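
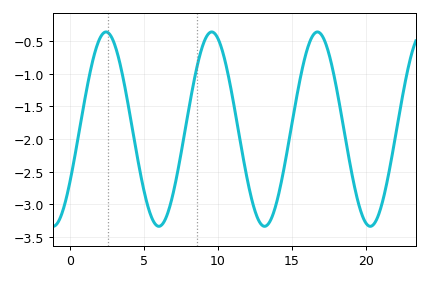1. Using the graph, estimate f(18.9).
-2.35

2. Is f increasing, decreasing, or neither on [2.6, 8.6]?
neither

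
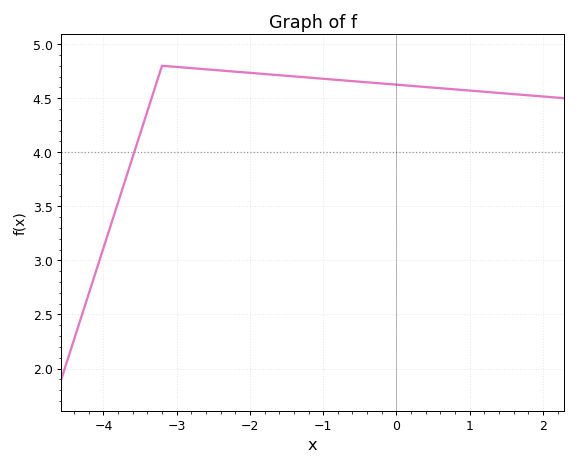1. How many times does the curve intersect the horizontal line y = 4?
1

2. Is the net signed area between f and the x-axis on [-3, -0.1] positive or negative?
positive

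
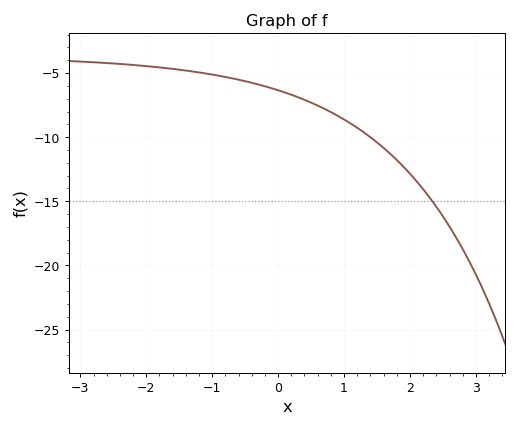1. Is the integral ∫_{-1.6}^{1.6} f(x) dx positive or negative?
negative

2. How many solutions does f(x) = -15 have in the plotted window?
1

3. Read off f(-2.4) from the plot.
-4.29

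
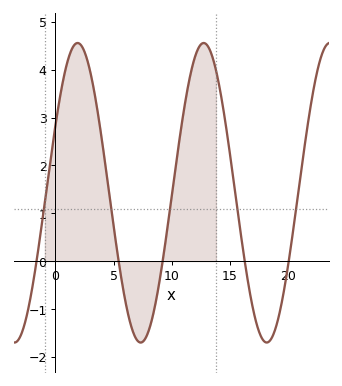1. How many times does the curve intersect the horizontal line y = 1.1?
5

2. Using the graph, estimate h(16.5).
-0.4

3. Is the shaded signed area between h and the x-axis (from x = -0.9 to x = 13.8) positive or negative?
positive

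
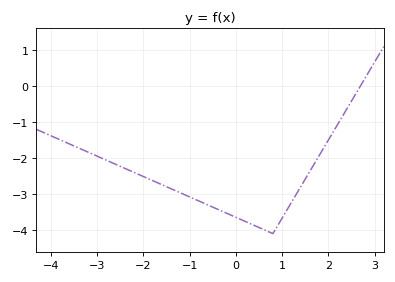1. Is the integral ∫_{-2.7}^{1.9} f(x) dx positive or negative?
negative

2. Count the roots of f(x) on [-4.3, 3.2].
1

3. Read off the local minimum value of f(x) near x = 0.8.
-4.1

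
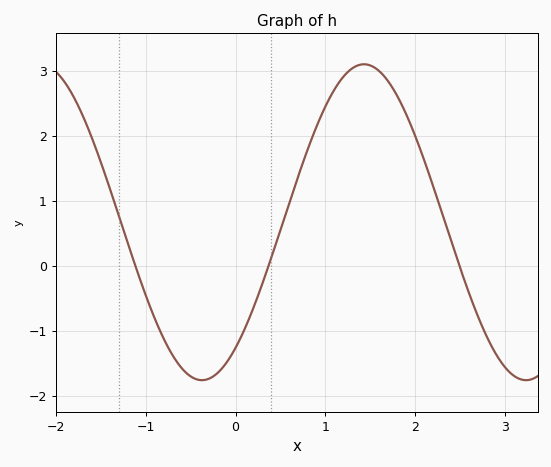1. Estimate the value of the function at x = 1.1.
2.7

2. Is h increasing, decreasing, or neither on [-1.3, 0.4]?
neither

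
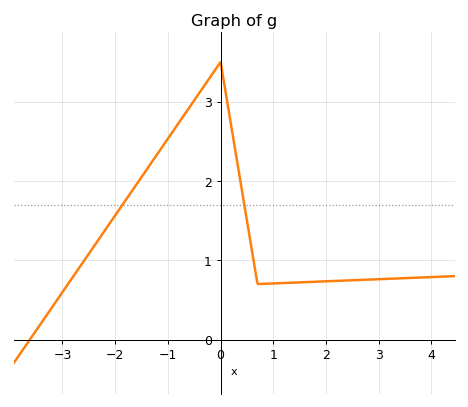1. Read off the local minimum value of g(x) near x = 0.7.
0.7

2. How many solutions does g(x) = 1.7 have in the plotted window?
2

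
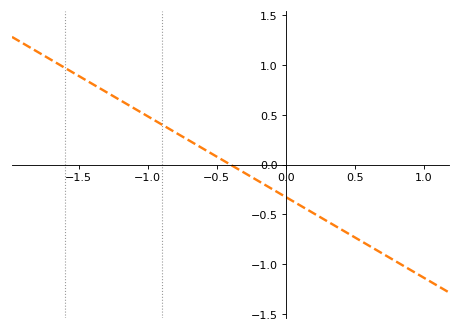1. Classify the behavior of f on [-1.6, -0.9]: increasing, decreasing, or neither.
decreasing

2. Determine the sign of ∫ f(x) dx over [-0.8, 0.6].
negative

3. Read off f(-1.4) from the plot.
0.81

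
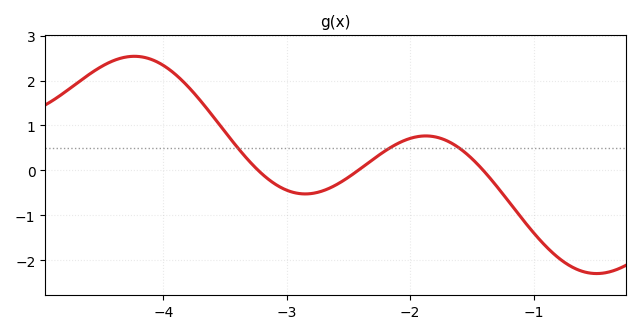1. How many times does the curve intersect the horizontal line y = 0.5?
3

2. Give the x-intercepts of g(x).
-3.2, -2.4, -1.4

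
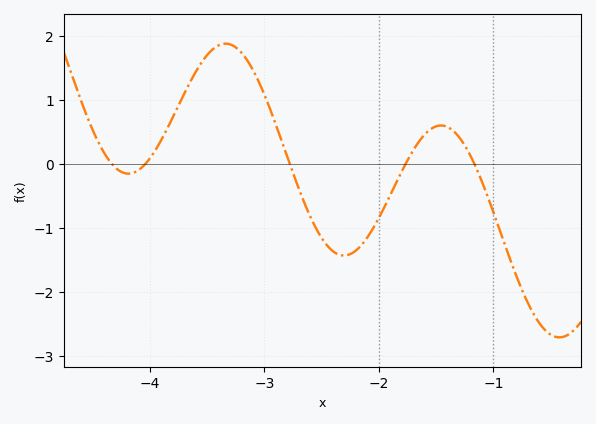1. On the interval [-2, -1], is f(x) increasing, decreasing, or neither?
neither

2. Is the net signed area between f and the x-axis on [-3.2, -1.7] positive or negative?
negative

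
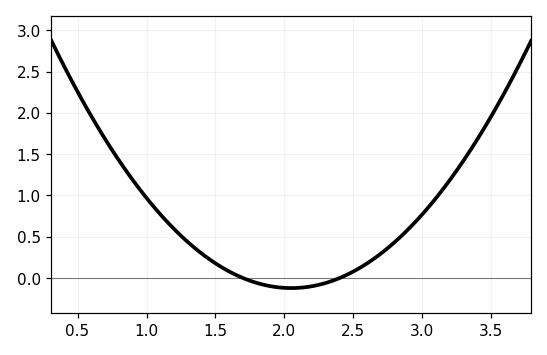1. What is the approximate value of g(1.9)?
-0.099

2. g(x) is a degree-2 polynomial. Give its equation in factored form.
y = 0.99(x - 1.7)(x - 2.4)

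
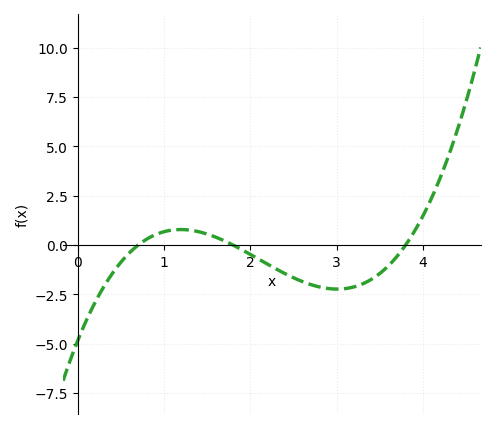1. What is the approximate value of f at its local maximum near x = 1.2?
0.788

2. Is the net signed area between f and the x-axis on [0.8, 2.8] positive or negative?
negative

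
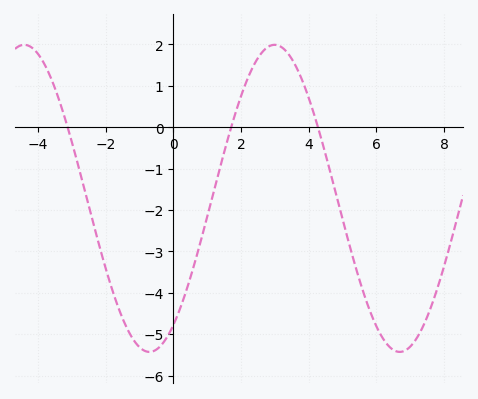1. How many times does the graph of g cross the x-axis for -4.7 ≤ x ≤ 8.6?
3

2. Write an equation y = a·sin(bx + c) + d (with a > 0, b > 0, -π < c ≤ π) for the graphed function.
y = 3.71sin(0.85x - 0.972) - 1.72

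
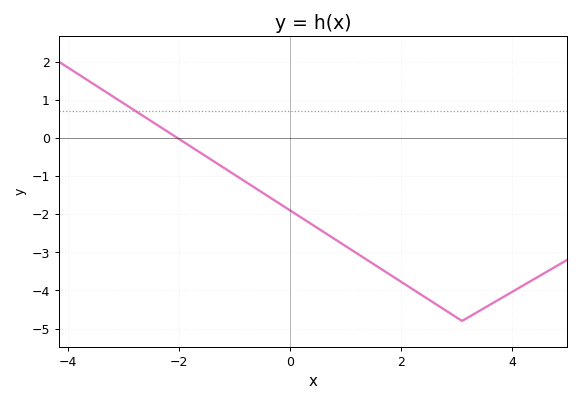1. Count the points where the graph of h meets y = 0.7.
1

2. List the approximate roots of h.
-2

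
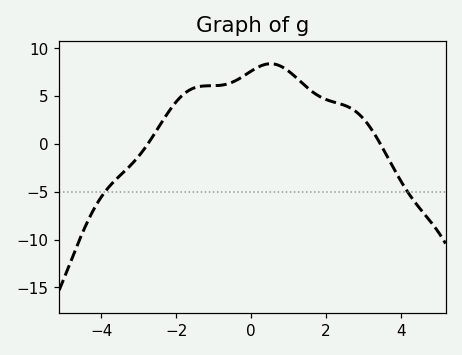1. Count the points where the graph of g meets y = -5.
2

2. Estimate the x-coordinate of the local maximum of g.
0.6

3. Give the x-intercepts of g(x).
-2.8, 3.4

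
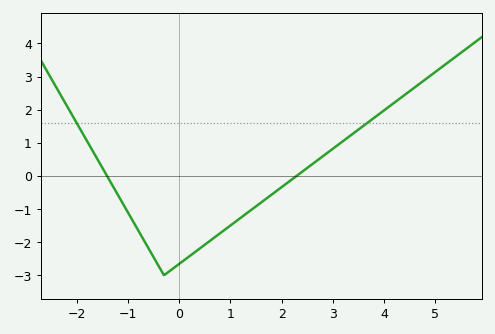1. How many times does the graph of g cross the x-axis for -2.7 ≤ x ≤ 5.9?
2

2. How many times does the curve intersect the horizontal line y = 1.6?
2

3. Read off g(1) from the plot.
-1.5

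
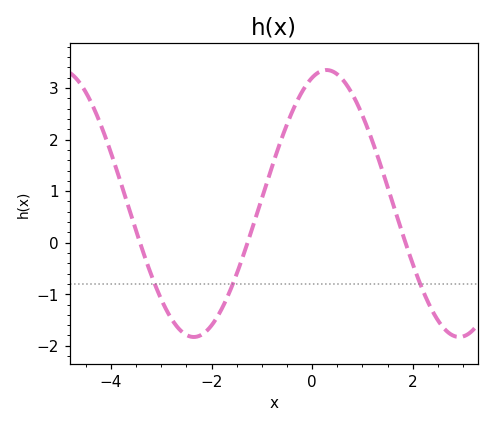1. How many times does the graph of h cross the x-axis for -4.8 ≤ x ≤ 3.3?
3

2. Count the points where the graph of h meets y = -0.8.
3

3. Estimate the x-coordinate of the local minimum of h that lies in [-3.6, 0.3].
-2.35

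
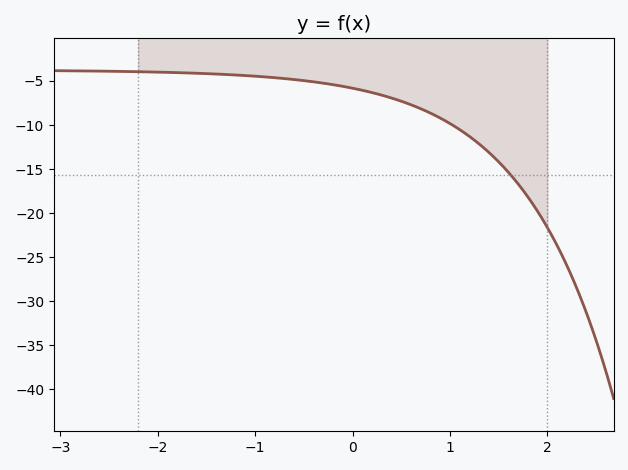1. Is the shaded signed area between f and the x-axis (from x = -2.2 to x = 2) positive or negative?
negative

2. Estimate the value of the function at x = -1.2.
-4.5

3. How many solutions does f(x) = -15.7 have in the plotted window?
1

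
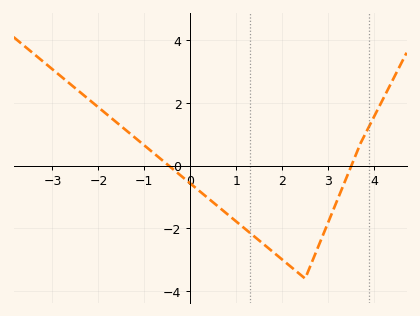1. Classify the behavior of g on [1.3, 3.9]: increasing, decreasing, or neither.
neither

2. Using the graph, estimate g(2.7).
-2.8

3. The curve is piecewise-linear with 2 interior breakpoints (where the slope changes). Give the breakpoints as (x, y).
(2.5, -3.6); (3.7, 0.7)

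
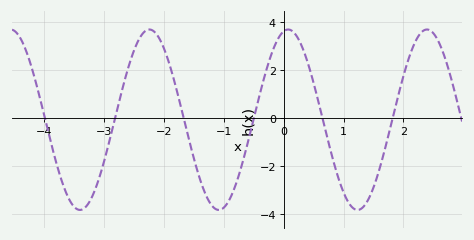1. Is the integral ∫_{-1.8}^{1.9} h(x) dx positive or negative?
negative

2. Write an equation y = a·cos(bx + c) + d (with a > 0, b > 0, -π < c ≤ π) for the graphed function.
y = 3.76cos(2.71x - 0.202) - 0.06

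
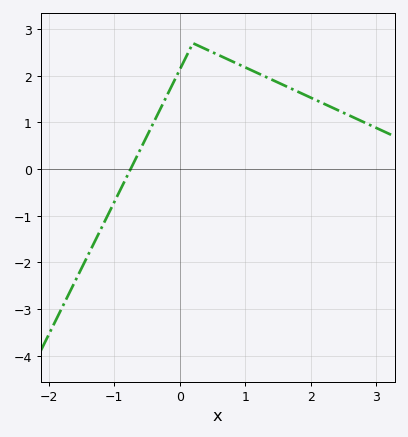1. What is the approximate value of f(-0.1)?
1.85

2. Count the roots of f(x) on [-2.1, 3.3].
1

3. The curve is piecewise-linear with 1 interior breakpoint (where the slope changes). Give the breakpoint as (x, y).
(0.2, 2.7)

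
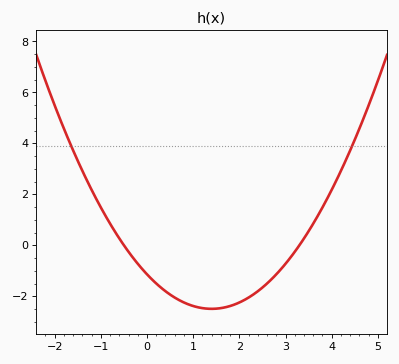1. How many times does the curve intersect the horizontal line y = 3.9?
2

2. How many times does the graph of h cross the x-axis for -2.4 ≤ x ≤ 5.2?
2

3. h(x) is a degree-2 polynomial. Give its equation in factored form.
y = 0.69(x + 0.5)(x - 3.3)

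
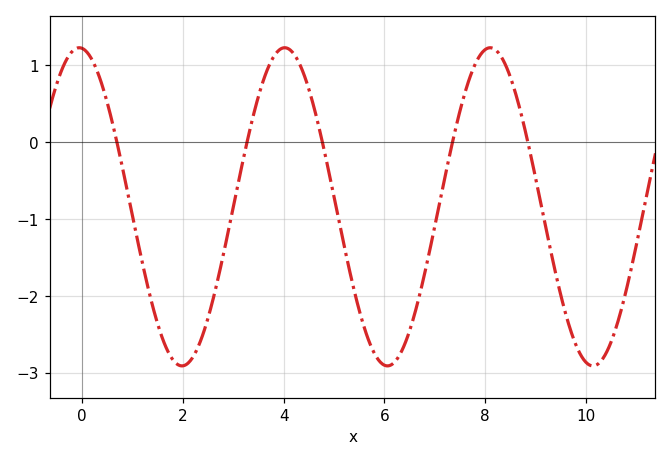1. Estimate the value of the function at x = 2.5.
-2.3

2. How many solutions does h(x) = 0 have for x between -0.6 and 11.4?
5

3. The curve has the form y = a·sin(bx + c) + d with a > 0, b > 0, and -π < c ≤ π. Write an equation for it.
y = 2.07sin(1.5x + 1.7) - 0.84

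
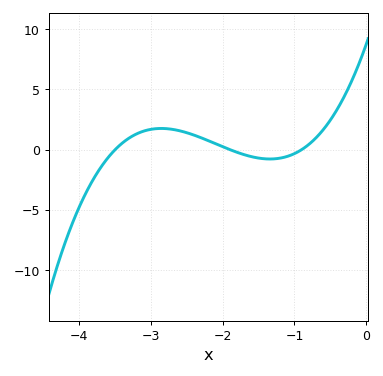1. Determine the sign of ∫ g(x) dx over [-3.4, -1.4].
positive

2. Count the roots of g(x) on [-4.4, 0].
3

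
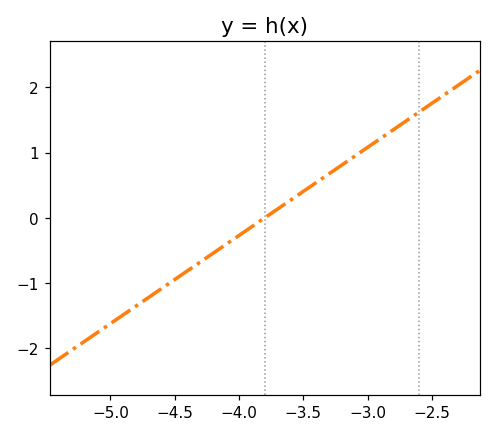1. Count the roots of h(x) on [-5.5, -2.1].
1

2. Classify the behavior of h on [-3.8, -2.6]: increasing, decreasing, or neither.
increasing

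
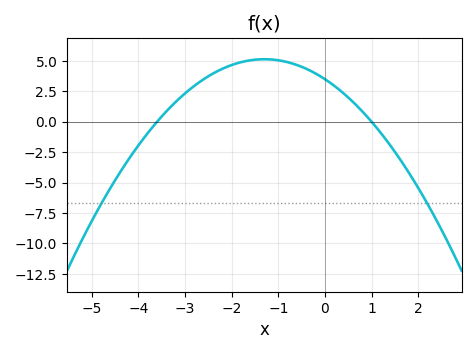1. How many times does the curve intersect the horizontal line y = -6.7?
2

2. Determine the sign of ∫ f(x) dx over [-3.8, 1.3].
positive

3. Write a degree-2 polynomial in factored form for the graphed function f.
y = -0.97(x + 3.6)(x - 1)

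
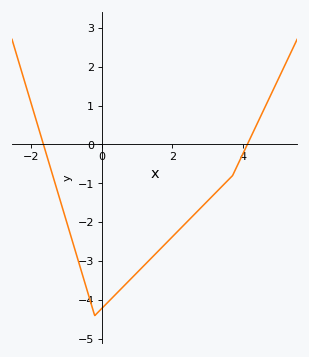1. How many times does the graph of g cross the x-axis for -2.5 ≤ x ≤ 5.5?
2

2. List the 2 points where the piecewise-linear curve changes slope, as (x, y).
(-0.2, -4.4); (3.7, -0.8)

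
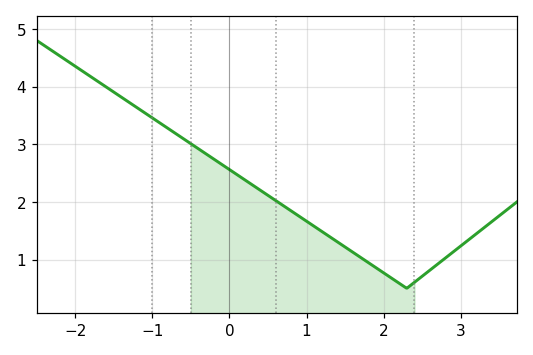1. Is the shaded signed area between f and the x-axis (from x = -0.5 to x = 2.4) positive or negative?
positive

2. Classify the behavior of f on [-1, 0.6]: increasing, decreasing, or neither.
decreasing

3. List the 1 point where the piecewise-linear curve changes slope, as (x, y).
(2.3, 0.5)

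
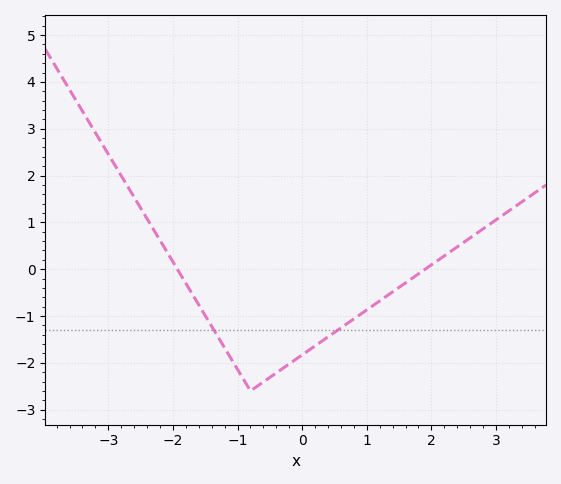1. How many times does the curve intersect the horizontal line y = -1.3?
2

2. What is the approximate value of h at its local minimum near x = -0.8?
-2.6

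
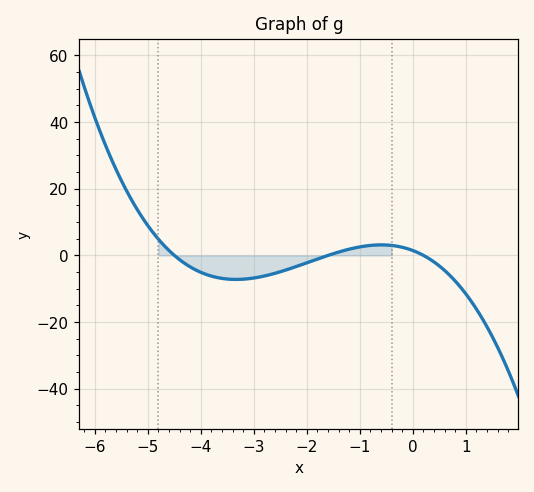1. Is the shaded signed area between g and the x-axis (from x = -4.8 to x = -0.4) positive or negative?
negative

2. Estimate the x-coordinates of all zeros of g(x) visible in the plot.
-4.4, -1.6, 0.2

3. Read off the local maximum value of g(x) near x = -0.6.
4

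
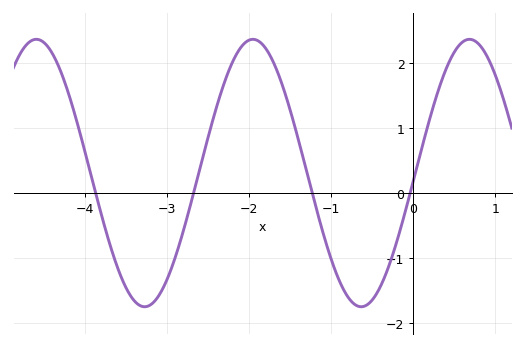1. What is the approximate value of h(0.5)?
2.2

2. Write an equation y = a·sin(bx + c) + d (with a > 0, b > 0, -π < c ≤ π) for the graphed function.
y = 2.06sin(2.4x - 0.06) + 0.31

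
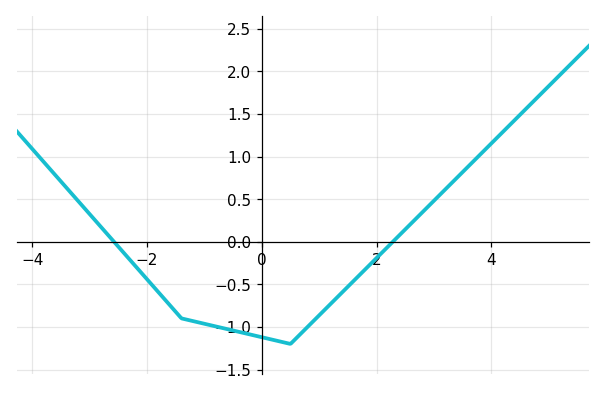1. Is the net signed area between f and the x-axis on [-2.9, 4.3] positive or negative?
negative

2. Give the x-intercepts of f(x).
-2.58, 2.28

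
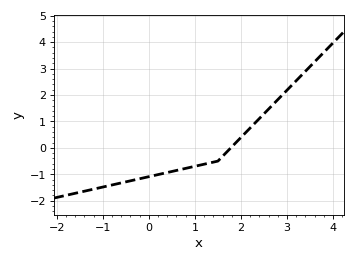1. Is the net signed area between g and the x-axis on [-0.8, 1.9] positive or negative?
negative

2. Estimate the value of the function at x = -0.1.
-1.13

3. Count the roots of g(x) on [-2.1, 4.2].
1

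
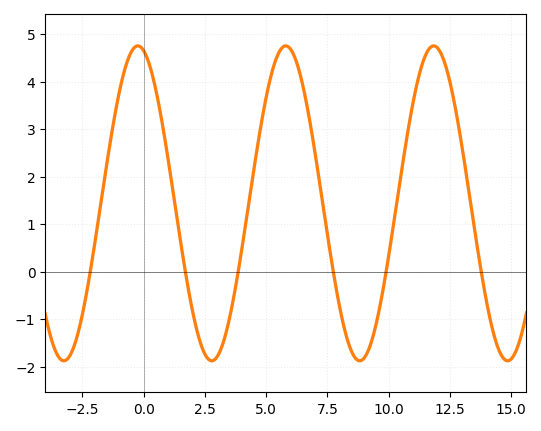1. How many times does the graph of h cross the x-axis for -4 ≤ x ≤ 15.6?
6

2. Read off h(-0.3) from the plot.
4.74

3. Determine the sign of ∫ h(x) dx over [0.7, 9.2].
positive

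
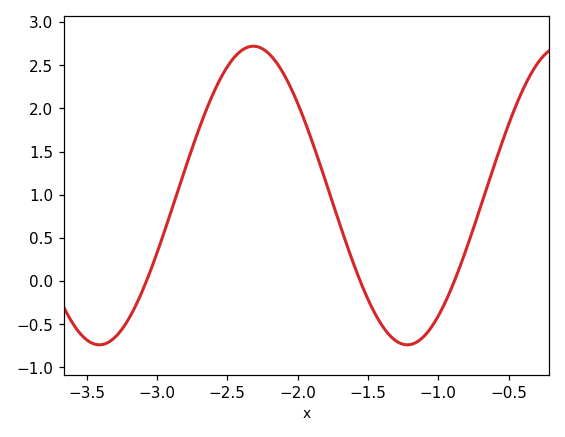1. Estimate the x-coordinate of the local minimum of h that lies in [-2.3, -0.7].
-1.22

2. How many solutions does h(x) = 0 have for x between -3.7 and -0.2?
3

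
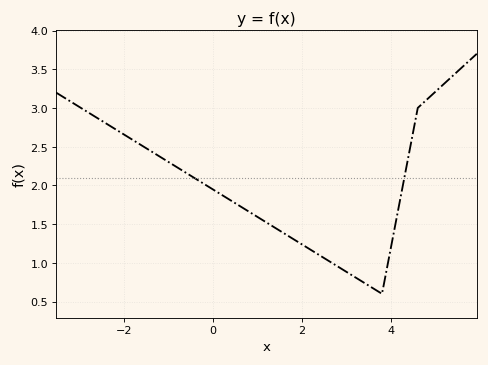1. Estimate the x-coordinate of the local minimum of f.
3.8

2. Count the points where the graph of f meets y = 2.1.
2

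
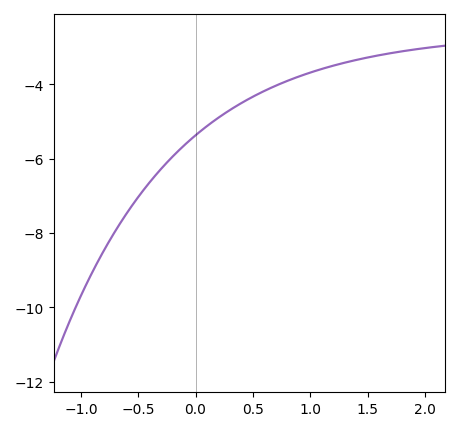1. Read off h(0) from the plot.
-5.37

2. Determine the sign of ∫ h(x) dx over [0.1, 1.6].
negative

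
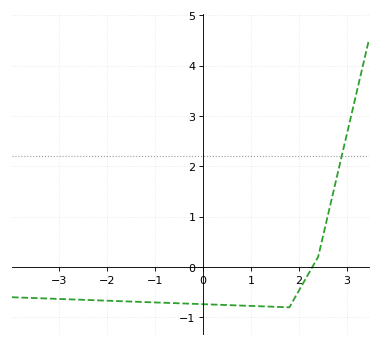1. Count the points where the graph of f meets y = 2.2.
1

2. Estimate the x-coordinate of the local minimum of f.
1.8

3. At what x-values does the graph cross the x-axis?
2.3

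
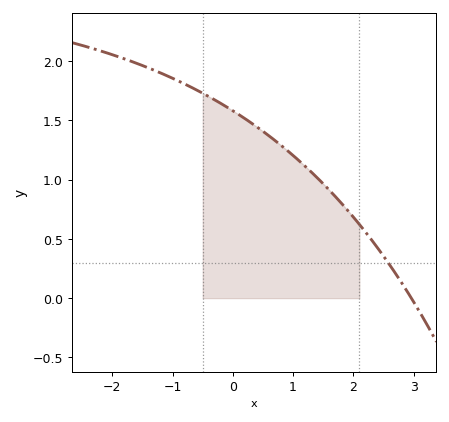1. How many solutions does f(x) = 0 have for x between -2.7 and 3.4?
1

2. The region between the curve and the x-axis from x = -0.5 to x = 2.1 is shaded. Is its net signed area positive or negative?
positive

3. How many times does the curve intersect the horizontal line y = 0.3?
1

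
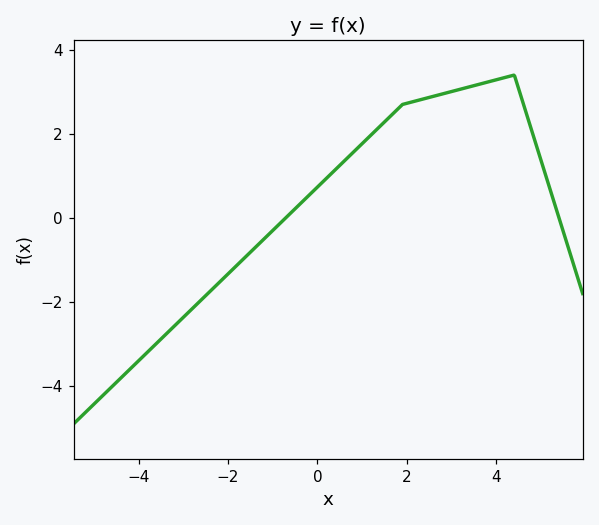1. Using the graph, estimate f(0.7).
1.4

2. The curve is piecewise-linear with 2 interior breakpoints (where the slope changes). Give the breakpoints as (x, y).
(1.9, 2.7); (4.4, 3.4)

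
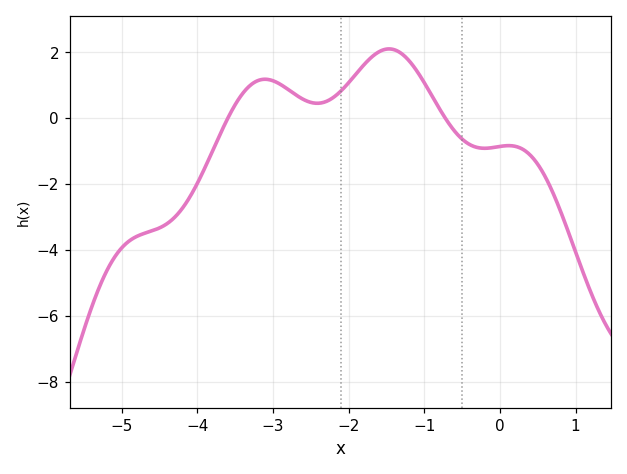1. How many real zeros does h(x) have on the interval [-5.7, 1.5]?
2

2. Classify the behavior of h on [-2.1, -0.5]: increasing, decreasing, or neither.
neither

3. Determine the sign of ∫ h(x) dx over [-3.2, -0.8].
positive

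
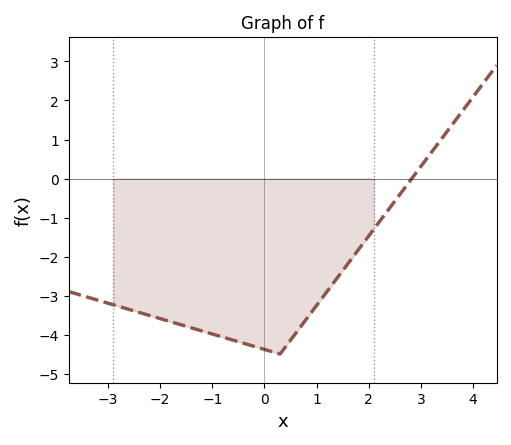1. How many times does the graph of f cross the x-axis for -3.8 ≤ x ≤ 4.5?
1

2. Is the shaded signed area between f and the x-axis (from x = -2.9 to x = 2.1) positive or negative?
negative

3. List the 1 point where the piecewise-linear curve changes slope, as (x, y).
(0.3, -4.5)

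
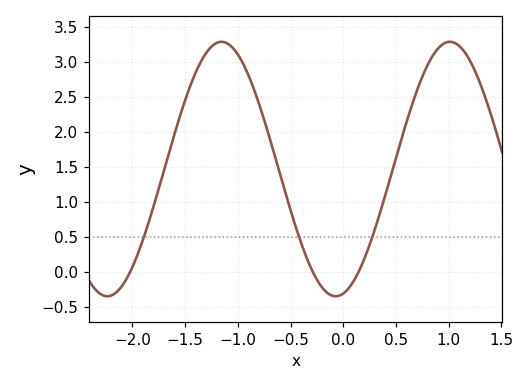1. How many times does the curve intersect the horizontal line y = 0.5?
3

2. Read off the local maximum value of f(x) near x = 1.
3.29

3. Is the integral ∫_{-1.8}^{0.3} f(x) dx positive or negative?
positive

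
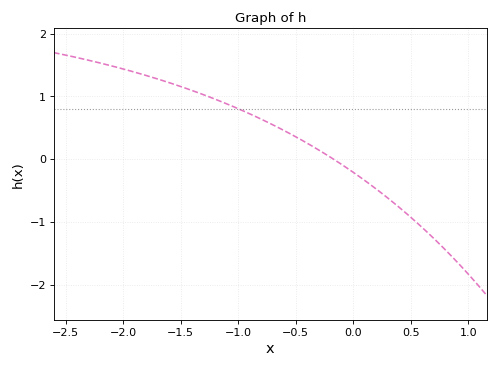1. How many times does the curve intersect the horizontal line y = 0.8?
1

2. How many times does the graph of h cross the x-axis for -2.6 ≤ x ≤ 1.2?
1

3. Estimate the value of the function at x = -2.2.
1.5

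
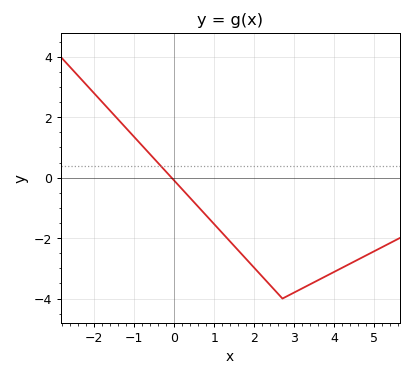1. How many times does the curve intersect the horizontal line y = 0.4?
1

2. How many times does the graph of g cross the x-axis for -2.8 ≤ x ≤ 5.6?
1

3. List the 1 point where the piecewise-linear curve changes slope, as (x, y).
(2.7, -4)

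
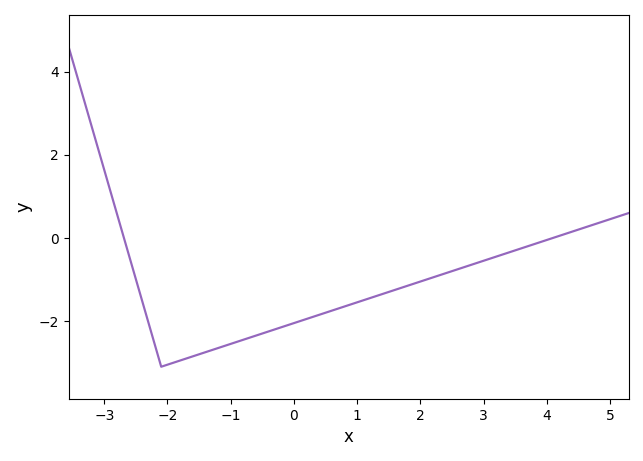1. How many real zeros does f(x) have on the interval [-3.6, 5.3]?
2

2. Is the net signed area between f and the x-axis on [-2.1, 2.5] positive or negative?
negative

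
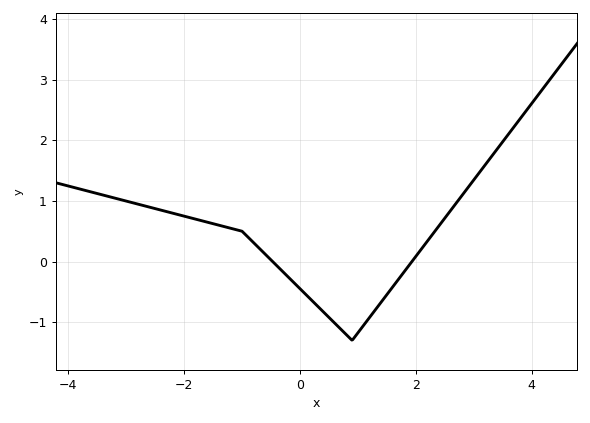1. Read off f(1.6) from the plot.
-0.4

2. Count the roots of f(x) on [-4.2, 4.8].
2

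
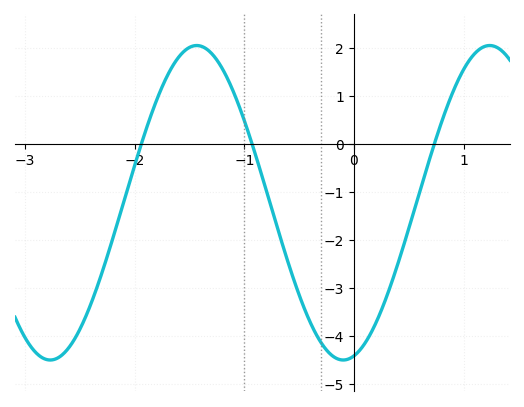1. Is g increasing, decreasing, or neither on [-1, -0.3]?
decreasing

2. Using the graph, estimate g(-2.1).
-1.21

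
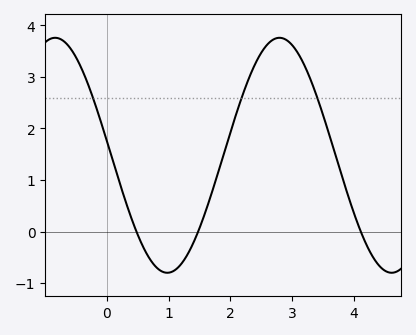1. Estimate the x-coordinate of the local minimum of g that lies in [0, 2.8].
1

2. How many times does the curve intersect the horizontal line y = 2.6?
3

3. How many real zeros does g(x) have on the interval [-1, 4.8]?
3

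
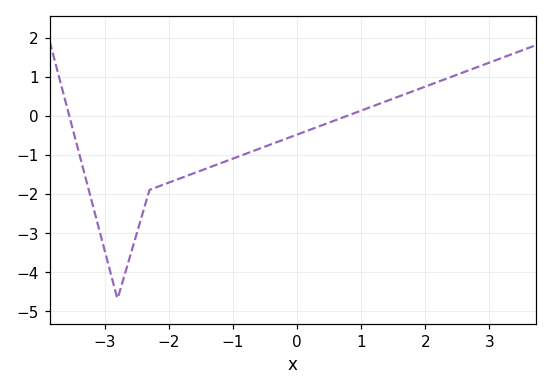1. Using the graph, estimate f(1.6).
0.5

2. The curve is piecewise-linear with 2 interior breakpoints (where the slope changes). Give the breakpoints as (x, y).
(-2.8, -4.7); (-2.3, -1.9)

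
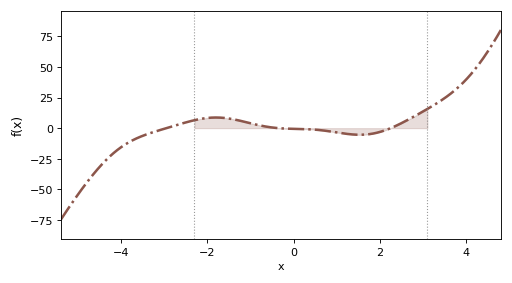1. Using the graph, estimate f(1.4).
-6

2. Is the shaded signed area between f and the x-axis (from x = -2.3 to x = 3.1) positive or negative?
positive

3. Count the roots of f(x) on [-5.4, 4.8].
3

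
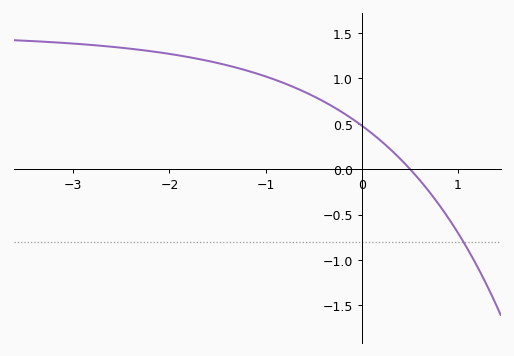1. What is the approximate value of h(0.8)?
-0.4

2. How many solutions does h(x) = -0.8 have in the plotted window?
1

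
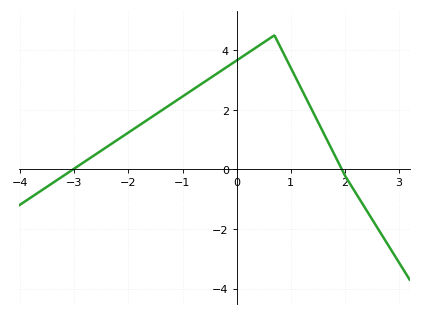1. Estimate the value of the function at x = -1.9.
1.36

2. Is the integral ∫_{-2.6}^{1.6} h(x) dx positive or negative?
positive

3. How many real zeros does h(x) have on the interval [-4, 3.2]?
2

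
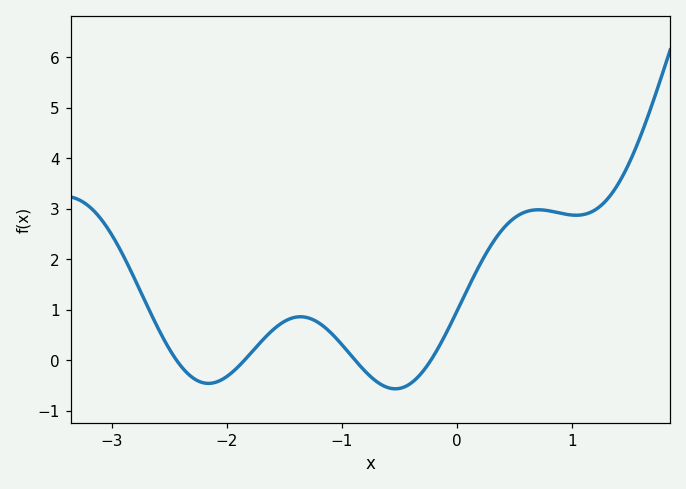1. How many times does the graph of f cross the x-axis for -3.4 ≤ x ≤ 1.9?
4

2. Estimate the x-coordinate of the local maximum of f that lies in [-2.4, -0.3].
-1.4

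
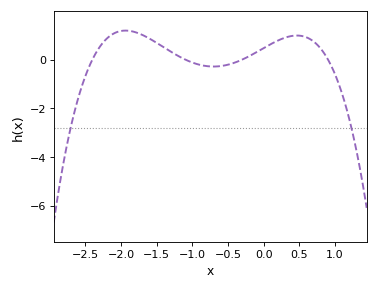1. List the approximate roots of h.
-2.4, -1.1, -0.3, 0.9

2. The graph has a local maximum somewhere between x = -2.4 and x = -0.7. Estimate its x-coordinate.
-1.9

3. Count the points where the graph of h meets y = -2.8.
2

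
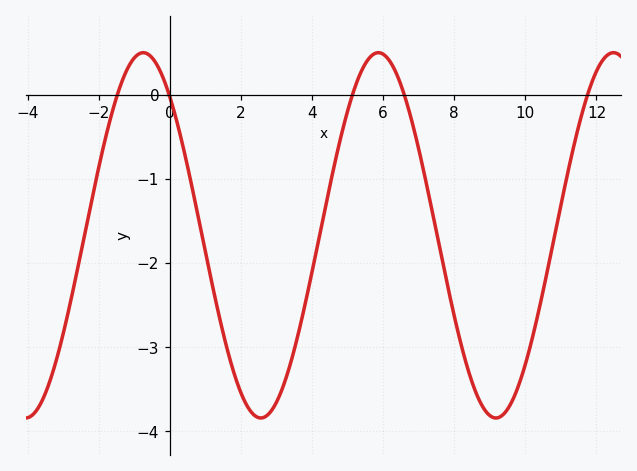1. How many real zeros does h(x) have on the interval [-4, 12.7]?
5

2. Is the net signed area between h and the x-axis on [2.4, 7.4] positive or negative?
negative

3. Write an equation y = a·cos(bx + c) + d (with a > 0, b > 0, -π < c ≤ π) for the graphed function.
y = 2.17cos(0.95x + 0.712) - 1.67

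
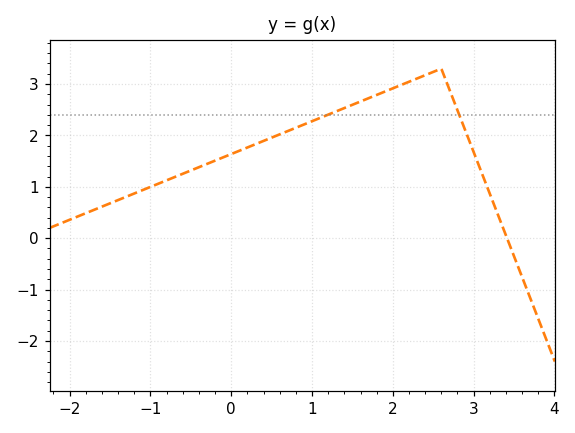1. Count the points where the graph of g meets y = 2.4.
2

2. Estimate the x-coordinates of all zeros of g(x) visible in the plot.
3.4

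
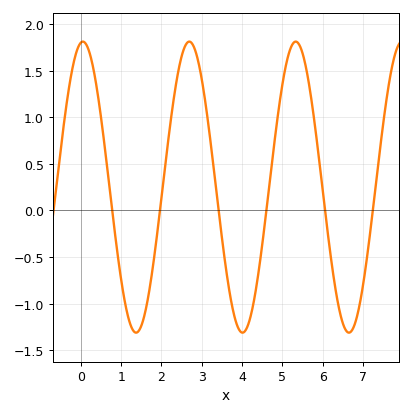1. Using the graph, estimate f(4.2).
-1.15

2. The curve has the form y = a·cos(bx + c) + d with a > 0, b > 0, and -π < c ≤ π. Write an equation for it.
y = 1.56cos(2.4x - 0.12) + 0.25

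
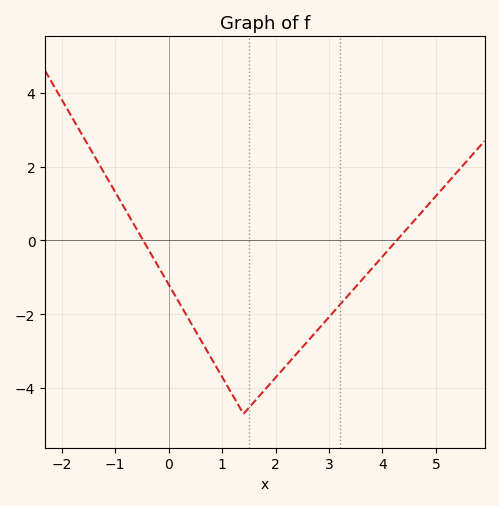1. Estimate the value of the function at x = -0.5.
0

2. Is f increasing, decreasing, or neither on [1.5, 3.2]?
increasing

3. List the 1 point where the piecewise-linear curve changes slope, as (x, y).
(1.4, -4.7)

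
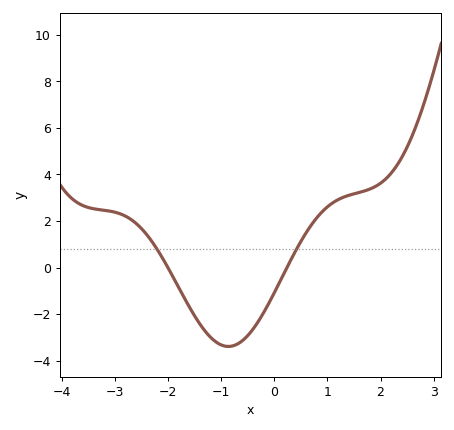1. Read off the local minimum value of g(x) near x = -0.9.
-3.4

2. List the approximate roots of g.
-2, 0.2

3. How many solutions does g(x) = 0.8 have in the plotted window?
2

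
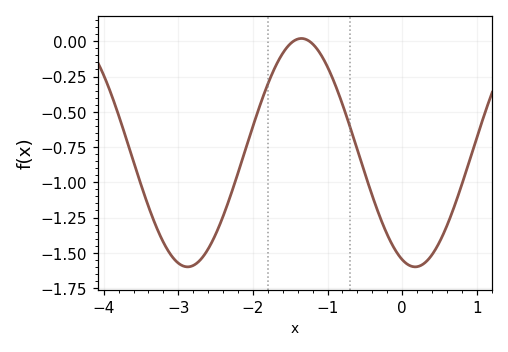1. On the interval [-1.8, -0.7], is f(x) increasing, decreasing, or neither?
neither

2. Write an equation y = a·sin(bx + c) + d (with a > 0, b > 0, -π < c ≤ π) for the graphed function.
y = 0.81sin(2.06x - 1.93) - 0.79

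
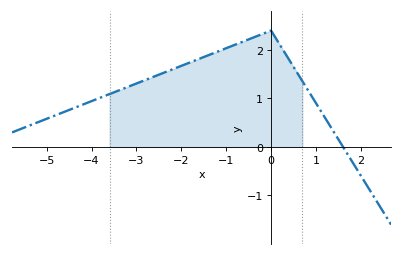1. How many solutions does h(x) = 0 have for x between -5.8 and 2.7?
1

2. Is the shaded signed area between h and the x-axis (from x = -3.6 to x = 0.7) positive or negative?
positive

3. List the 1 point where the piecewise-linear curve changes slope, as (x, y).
(0, 2.4)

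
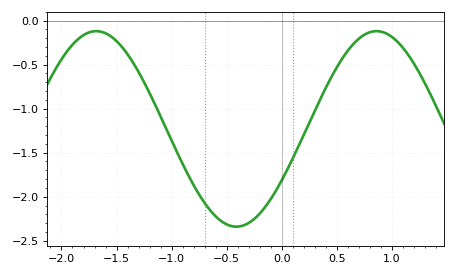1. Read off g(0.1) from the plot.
-1.55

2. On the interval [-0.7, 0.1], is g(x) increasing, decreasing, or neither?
neither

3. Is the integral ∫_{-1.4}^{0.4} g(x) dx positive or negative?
negative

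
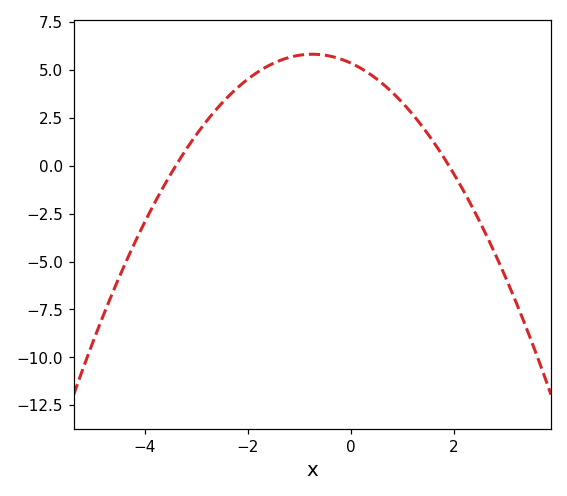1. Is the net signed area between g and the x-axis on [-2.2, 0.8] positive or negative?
positive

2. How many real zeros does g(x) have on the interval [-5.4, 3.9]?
2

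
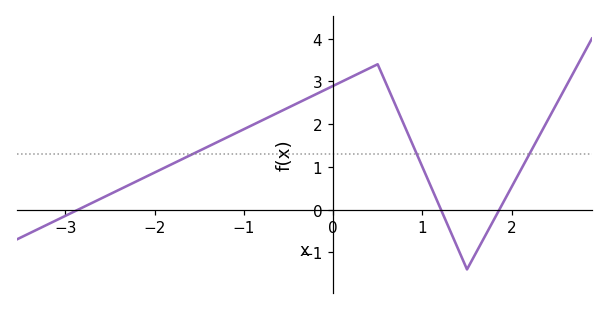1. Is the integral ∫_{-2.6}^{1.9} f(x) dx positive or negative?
positive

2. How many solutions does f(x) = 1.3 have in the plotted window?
3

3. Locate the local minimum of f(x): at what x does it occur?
1.5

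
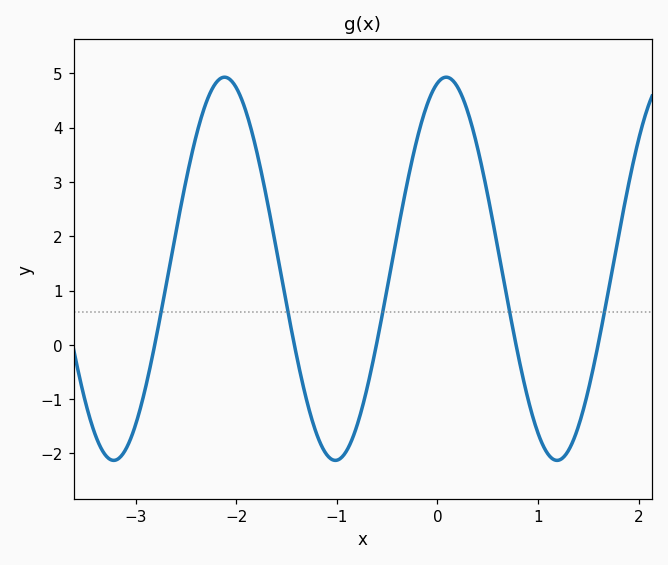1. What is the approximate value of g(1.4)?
-1.5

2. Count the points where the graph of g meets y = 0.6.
5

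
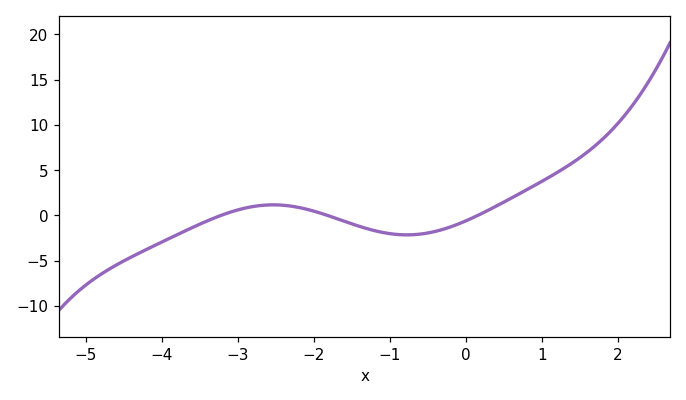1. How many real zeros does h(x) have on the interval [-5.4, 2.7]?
3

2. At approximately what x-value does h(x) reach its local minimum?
-0.776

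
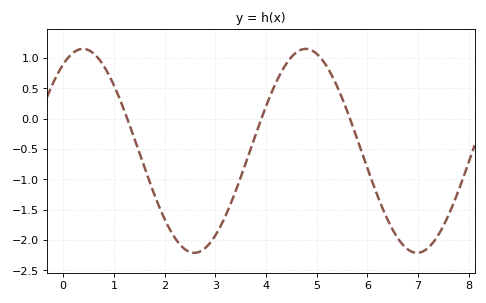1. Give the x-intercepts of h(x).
1.27, 3.91, 5.66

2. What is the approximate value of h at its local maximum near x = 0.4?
1.15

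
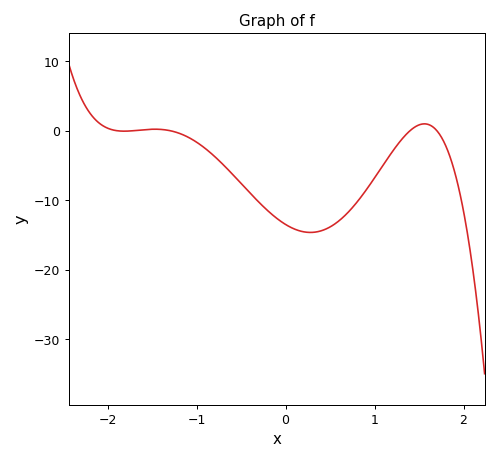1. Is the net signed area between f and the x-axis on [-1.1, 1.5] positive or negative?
negative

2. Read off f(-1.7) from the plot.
0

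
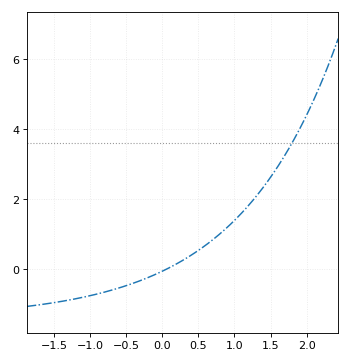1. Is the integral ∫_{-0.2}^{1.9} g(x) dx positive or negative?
positive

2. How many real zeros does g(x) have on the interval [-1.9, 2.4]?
1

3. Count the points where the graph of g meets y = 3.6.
1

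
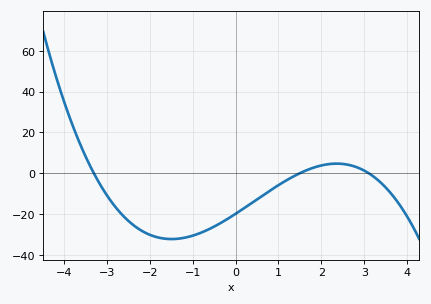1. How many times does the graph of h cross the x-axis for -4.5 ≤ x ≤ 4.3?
3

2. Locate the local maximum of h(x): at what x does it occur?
2.4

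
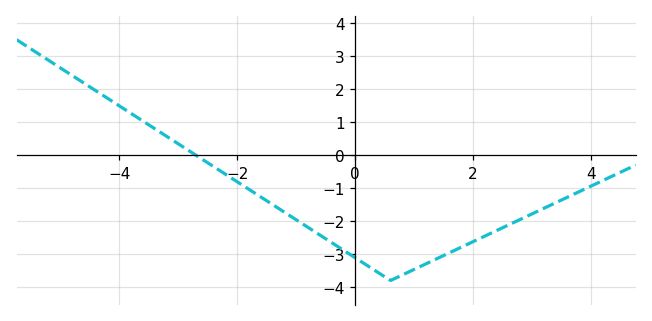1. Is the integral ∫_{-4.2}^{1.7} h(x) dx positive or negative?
negative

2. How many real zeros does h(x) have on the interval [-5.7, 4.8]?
1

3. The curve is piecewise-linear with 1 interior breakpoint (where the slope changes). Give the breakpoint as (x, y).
(0.6, -3.8)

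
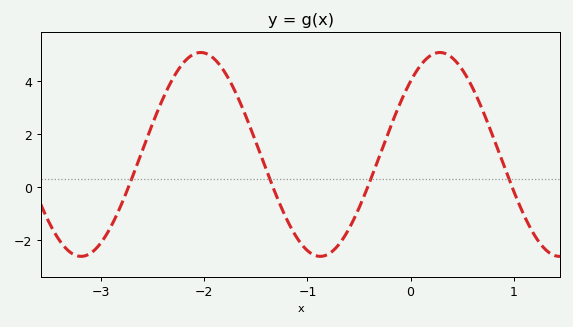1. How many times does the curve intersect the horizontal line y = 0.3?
4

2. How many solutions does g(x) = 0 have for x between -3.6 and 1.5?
4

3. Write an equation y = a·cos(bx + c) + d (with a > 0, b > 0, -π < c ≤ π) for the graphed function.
y = 3.85cos(2.71x - 0.77) + 1.22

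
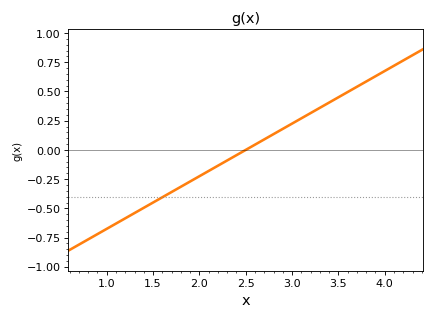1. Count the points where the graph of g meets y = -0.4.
1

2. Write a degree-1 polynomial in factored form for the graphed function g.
y = 0.45(x - 2.5)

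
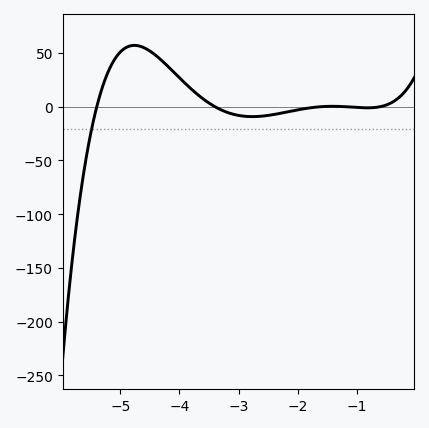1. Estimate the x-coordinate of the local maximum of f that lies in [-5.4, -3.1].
-4.8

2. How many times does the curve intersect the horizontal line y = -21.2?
1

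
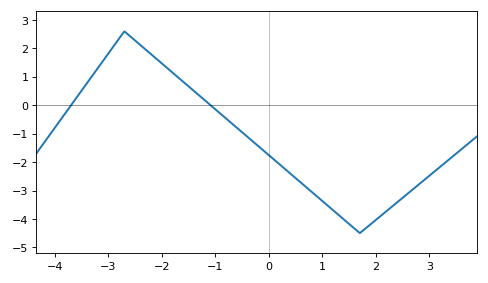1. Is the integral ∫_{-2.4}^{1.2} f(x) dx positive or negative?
negative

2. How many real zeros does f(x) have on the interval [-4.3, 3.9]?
2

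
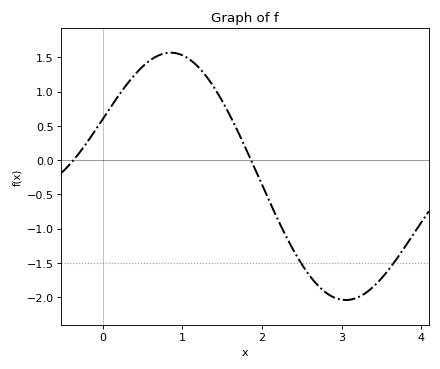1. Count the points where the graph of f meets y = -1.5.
2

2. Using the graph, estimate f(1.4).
1.05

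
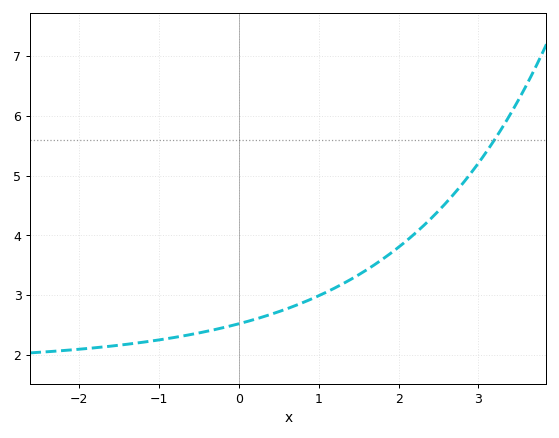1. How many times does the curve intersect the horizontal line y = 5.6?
1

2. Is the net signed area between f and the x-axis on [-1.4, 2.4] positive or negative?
positive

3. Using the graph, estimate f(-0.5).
2.37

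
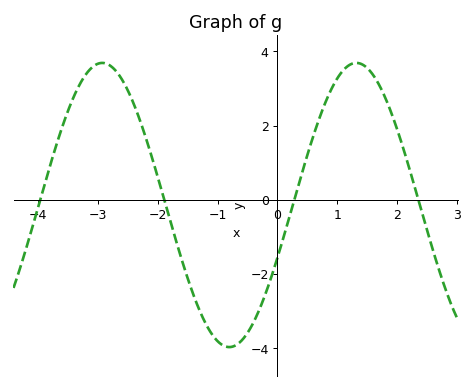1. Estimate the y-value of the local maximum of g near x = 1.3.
3.6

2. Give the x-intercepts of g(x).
-4, -1.9, 0.3, 2.4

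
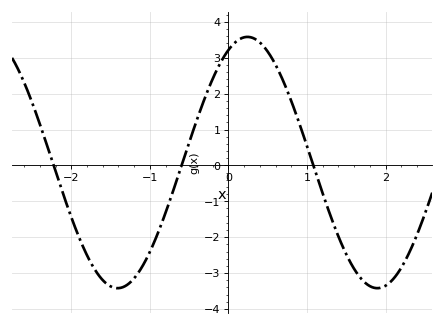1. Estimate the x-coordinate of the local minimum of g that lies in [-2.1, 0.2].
-1.4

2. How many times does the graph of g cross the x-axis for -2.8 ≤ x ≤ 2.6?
3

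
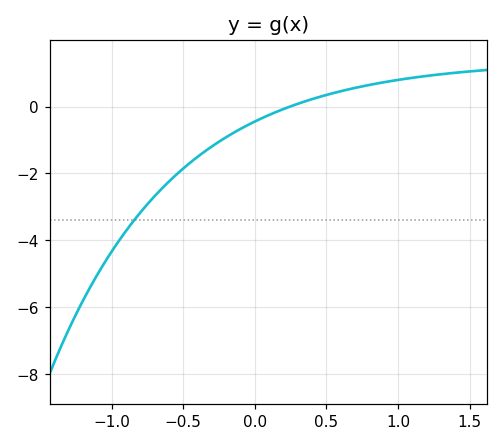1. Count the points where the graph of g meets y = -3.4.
1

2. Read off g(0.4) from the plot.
0.22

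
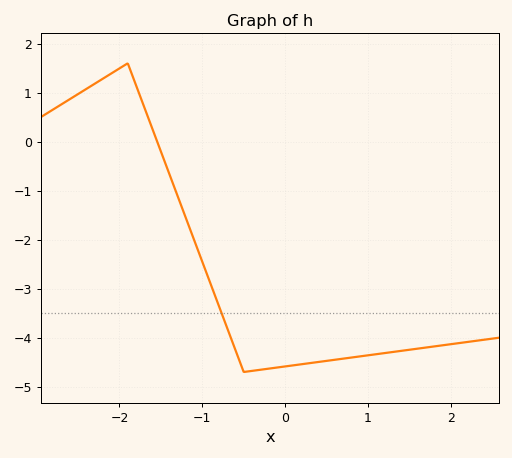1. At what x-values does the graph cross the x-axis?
-1.54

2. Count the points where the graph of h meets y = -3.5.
1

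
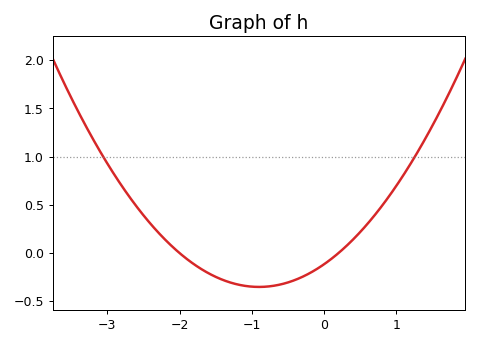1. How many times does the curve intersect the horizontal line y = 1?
2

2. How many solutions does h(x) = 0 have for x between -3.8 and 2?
2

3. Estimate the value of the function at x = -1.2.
-0.325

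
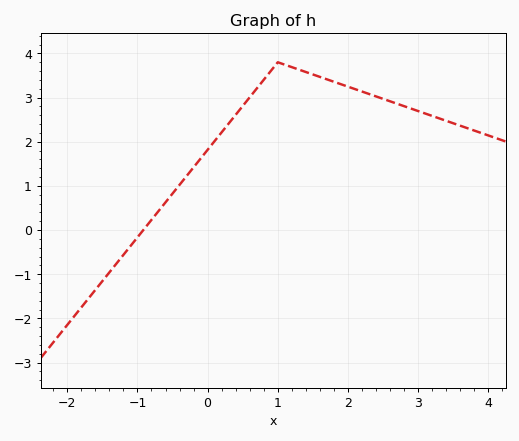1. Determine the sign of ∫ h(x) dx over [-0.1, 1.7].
positive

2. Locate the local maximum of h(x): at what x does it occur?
0.999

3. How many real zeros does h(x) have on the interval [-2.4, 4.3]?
1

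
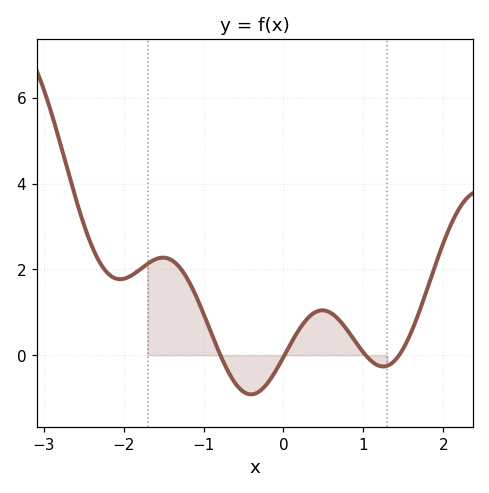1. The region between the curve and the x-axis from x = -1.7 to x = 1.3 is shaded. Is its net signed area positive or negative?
positive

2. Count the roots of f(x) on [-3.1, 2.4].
4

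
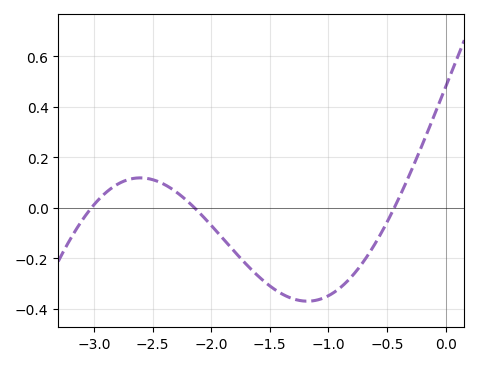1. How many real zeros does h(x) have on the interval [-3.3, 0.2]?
3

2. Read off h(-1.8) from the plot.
-0.18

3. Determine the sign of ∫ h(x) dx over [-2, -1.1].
negative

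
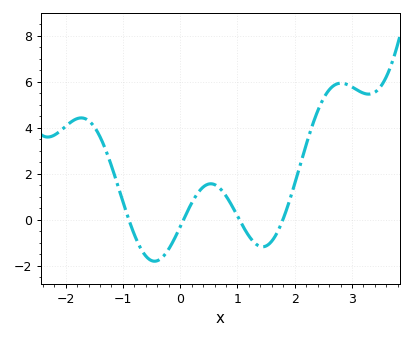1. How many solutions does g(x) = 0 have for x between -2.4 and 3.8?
4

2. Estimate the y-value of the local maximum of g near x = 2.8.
6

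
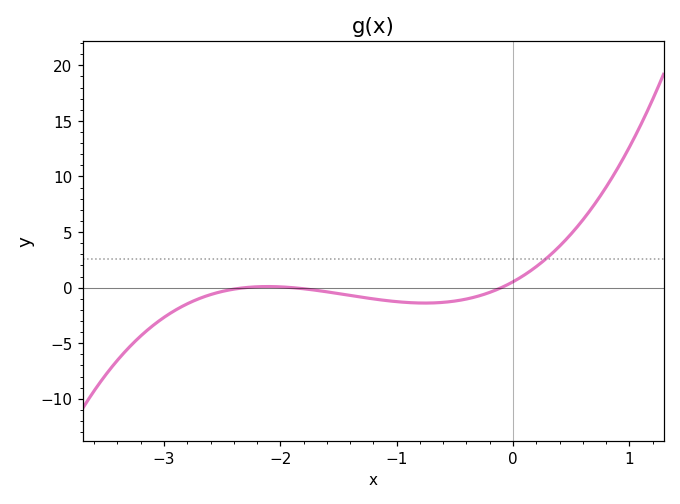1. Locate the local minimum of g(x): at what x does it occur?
-0.756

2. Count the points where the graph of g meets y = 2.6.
1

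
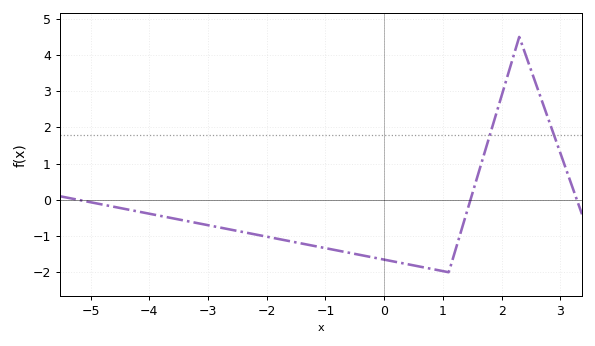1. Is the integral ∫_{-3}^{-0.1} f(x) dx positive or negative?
negative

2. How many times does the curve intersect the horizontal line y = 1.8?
2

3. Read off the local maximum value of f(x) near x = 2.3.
4.5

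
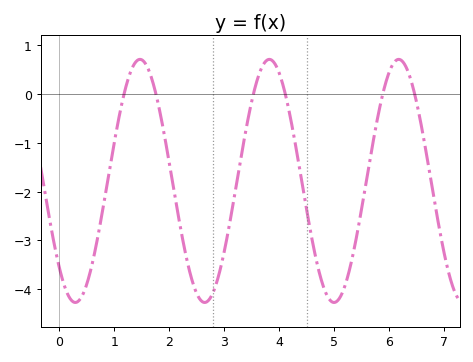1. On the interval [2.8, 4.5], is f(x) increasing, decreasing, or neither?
neither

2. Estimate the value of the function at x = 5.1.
-4.17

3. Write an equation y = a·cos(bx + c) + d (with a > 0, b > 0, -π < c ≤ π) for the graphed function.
y = 2.49cos(2.67x + 2.37) - 1.78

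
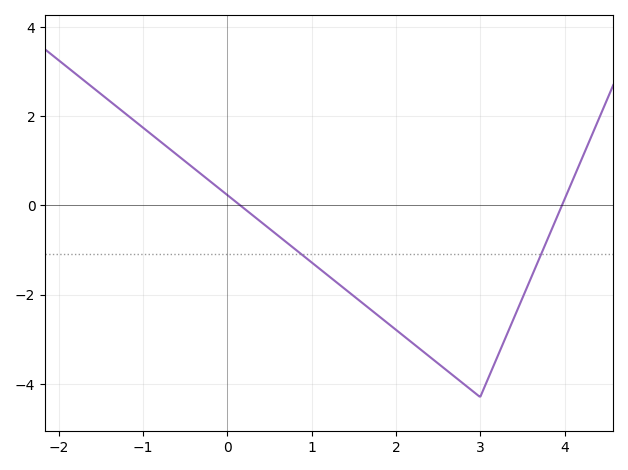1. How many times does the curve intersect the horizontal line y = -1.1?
2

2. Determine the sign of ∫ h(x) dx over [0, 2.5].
negative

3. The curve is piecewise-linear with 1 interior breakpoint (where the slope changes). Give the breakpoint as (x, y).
(3, -4.3)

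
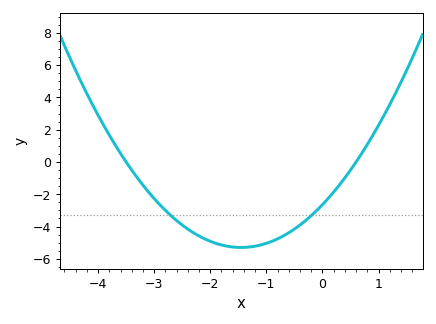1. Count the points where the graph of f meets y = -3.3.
2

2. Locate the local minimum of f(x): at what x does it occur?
-1.5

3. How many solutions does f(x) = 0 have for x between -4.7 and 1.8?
2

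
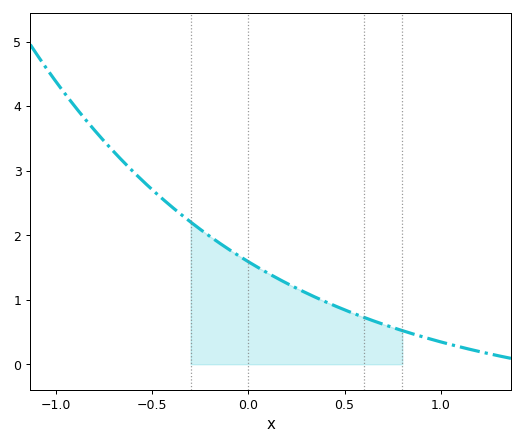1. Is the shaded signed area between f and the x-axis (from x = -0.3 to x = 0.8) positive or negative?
positive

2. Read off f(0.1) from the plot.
1.42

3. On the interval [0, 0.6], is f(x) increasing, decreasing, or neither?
decreasing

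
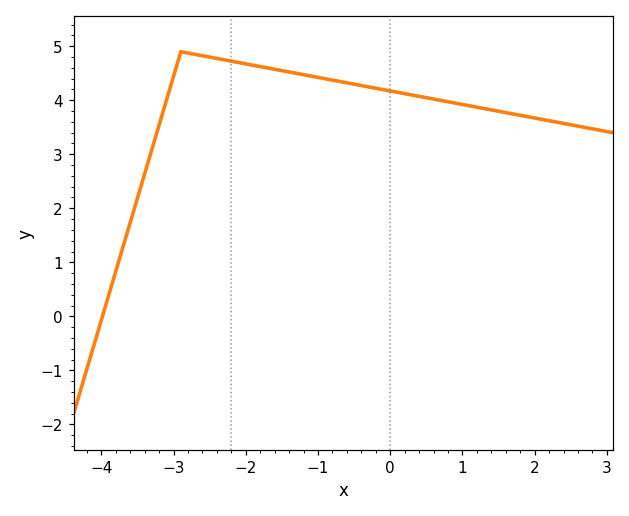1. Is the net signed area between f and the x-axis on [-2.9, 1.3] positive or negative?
positive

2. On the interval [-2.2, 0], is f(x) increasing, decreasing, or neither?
decreasing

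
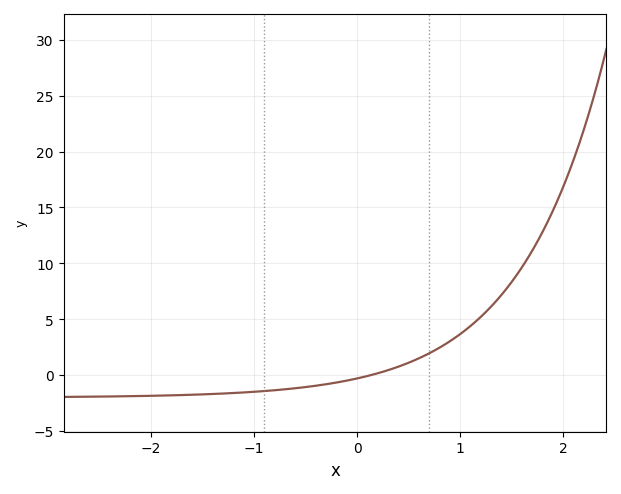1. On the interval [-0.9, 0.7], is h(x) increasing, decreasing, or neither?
increasing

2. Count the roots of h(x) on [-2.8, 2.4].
1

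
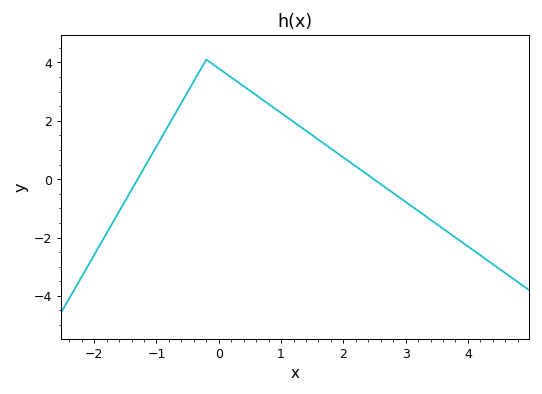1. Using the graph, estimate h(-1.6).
-1.11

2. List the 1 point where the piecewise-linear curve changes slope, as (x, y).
(-0.2, 4.1)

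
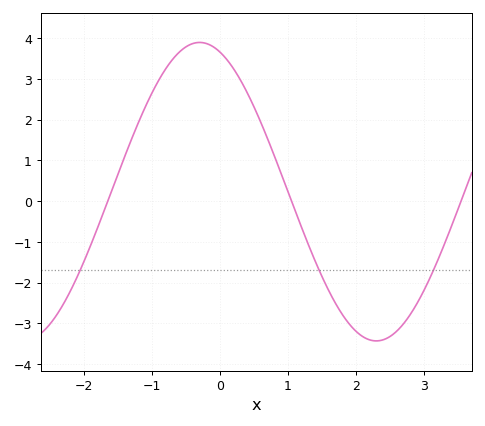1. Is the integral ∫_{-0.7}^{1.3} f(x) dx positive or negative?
positive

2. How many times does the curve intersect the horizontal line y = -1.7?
3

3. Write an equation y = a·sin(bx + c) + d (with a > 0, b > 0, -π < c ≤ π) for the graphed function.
y = 3.66sin(1.2x + 1.9) + 0.23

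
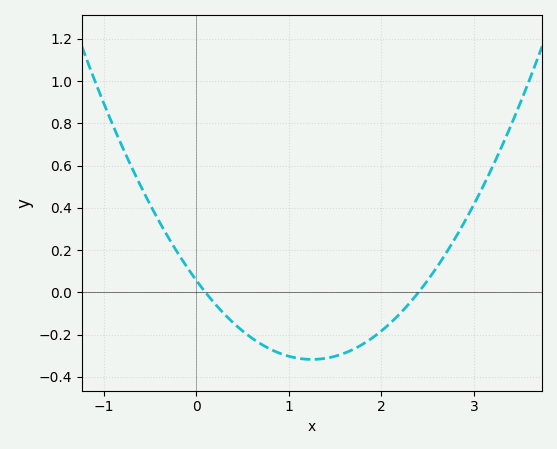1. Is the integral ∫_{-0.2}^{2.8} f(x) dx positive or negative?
negative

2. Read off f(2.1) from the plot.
-0.144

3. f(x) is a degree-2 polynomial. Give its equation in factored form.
y = 0.24(x - 0.1)(x - 2.4)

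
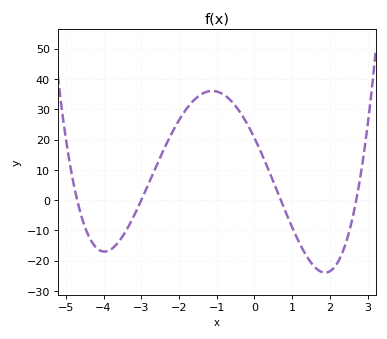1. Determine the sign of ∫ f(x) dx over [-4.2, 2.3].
positive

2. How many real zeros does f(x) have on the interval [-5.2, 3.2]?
4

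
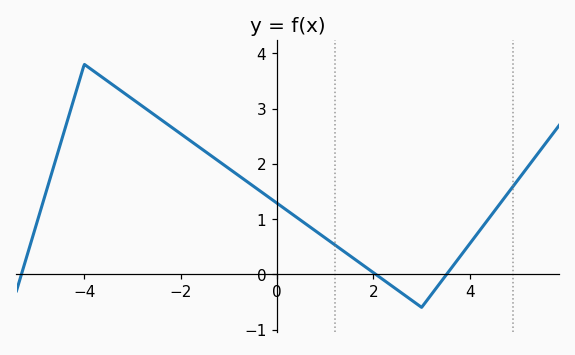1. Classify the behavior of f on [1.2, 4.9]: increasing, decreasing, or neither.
neither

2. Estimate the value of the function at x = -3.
3.17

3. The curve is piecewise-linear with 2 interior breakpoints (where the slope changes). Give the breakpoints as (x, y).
(-4, 3.8); (3, -0.6)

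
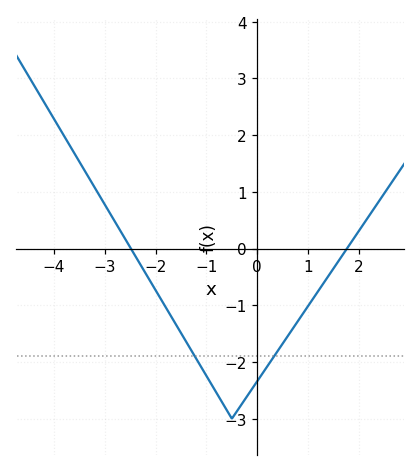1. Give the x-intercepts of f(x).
-2.49, 1.77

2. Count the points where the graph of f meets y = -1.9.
2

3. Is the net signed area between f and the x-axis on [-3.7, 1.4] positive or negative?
negative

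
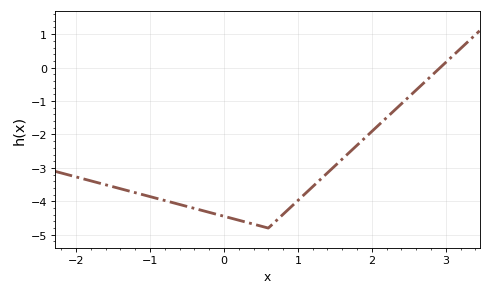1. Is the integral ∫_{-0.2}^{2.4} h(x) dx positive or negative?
negative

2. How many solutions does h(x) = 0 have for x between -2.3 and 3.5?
1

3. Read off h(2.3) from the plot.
-1.29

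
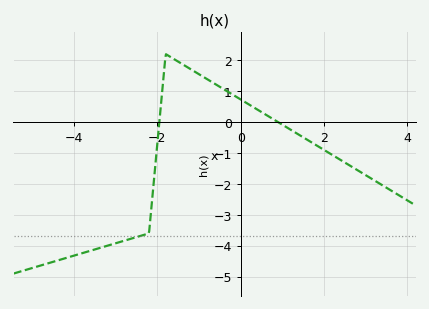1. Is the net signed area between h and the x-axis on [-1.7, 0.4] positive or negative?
positive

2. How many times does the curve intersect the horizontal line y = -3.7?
1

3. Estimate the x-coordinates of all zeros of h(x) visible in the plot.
-1.95, 0.897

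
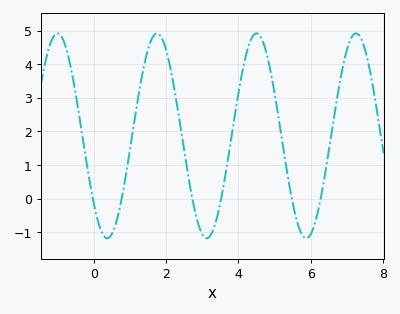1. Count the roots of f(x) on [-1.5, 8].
6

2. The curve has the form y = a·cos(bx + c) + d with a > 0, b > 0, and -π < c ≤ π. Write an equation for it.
y = 3.05cos(2.3x + 2.3) + 1.87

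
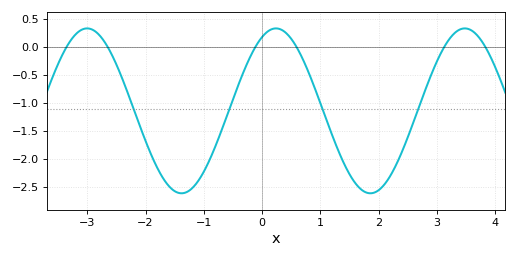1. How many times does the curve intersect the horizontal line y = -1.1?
4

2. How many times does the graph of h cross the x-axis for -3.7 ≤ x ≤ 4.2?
6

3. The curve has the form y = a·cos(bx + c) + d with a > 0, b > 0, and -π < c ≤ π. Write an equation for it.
y = 1.47cos(1.94x - 0.46) - 1.14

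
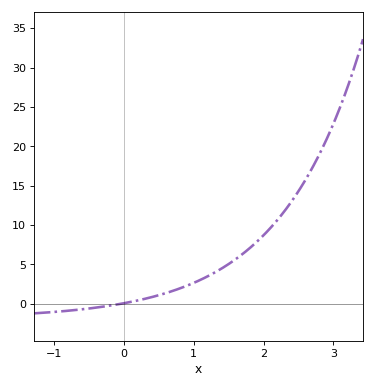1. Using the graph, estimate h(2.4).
13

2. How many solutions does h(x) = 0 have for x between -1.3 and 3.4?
1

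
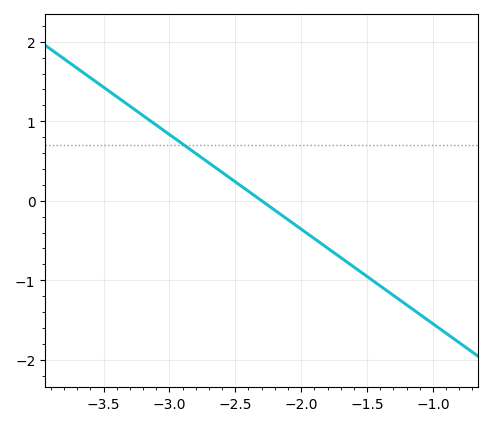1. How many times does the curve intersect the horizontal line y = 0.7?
1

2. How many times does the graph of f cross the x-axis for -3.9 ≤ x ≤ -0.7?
1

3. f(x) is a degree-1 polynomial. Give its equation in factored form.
y = -1.19(x + 2.3)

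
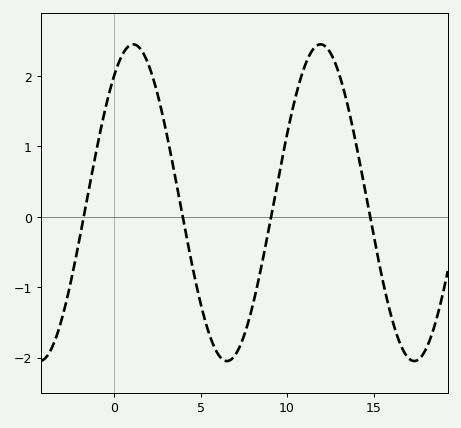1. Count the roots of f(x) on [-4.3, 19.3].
4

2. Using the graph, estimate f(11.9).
2.4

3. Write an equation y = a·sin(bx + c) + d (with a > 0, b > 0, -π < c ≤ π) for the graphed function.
y = 2.25sin(0.58x + 0.93) + 0.2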